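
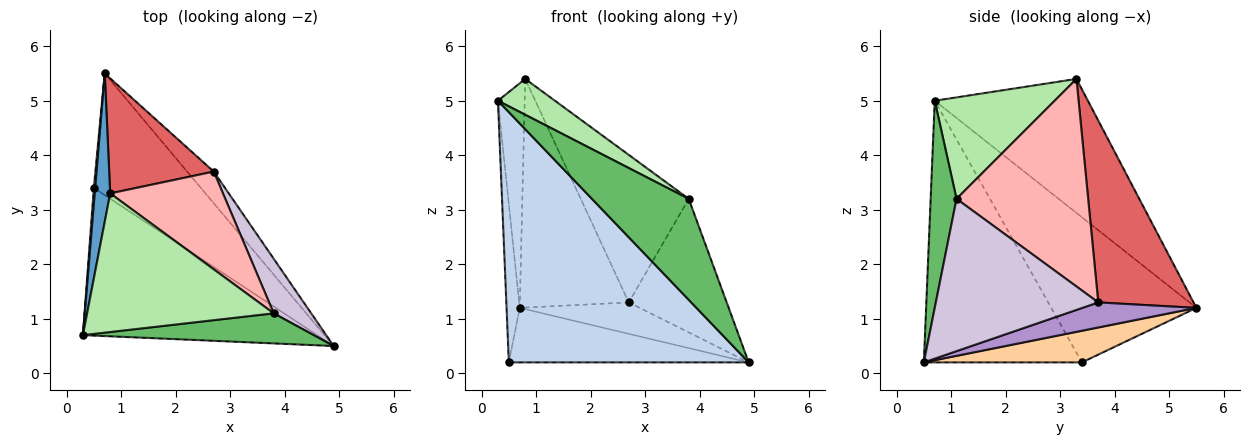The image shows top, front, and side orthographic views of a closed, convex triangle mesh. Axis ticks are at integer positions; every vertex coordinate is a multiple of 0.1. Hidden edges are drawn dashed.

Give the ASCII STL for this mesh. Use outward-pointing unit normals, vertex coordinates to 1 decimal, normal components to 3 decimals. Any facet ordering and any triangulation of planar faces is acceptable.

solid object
 facet normal -0.979 0.171 0.113
  outer loop
   vertex 0.8 3.3 5.4
   vertex 0.7 5.5 1.2
   vertex 0.3 0.7 5.0
  endloop
 endfacet
 facet normal -0.494 -0.749 -0.442
  outer loop
   vertex 0.5 3.4 0.2
   vertex 4.9 0.5 0.2
   vertex 0.3 0.7 5.0
  endloop
 endfacet
 facet normal -0.996 0.090 0.009
  outer loop
   vertex 0.5 3.4 0.2
   vertex 0.3 0.7 5.0
   vertex 0.7 5.5 1.2
  endloop
 endfacet
 facet normal 0.260 0.395 -0.881
  outer loop
   vertex 0.5 3.4 0.2
   vertex 0.7 5.5 1.2
   vertex 4.9 0.5 0.2
  endloop
 endfacet
 facet normal 0.248 -0.928 0.277
  outer loop
   vertex 3.8 1.1 3.2
   vertex 0.3 0.7 5.0
   vertex 4.9 0.5 0.2
  endloop
 endfacet
 facet normal 0.466 -0.221 0.857
  outer loop
   vertex 3.8 1.1 3.2
   vertex 0.8 3.3 5.4
   vertex 0.3 0.7 5.0
  endloop
 endfacet
 facet normal 0.616 0.704 0.354
  outer loop
   vertex 2.7 3.7 1.3
   vertex 0.7 5.5 1.2
   vertex 0.8 3.3 5.4
  endloop
 endfacet
 facet normal 0.713 0.585 0.387
  outer loop
   vertex 2.7 3.7 1.3
   vertex 0.8 3.3 5.4
   vertex 3.8 1.1 3.2
  endloop
 endfacet
 facet normal 0.556 0.585 -0.590
  outer loop
   vertex 2.7 3.7 1.3
   vertex 4.9 0.5 0.2
   vertex 0.7 5.5 1.2
  endloop
 endfacet
 facet normal 0.838 0.505 0.206
  outer loop
   vertex 2.7 3.7 1.3
   vertex 3.8 1.1 3.2
   vertex 4.9 0.5 0.2
  endloop
 endfacet
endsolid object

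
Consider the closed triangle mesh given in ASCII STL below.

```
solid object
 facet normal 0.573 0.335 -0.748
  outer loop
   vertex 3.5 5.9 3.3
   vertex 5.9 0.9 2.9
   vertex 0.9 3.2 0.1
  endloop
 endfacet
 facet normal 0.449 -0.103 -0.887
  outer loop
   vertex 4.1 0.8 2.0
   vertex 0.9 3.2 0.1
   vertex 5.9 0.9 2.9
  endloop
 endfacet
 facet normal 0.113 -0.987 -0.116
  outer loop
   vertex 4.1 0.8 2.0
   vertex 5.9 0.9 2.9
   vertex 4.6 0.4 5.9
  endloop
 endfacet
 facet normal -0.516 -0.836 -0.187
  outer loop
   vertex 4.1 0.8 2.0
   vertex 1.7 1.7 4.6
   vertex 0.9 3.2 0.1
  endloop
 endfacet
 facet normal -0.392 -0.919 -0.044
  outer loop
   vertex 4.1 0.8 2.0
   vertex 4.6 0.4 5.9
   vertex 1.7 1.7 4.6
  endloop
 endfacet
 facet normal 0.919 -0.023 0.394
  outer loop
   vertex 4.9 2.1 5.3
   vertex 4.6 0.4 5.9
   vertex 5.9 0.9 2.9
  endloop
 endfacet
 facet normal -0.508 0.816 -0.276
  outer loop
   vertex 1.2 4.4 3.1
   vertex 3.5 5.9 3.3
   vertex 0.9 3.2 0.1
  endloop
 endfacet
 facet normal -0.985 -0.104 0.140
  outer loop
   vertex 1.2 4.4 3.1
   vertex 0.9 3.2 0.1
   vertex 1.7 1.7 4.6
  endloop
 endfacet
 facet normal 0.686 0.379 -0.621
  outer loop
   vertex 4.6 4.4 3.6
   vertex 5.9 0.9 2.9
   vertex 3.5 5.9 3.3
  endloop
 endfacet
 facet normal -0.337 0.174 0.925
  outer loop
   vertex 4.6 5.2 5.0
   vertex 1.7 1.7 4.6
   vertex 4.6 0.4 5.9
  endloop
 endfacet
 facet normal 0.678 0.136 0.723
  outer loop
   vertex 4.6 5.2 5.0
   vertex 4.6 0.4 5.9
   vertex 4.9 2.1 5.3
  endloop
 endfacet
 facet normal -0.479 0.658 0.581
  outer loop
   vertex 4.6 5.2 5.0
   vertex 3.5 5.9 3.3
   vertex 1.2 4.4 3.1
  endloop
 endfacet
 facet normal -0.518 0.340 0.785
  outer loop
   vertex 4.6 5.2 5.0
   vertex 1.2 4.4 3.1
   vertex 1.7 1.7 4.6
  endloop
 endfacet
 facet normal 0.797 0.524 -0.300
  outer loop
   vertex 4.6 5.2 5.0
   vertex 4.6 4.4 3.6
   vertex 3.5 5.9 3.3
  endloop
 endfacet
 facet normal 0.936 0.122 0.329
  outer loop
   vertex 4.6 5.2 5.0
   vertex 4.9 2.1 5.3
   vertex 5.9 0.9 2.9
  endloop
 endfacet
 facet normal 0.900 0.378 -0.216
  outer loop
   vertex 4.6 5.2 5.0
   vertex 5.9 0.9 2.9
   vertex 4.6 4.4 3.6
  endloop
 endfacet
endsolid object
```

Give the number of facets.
16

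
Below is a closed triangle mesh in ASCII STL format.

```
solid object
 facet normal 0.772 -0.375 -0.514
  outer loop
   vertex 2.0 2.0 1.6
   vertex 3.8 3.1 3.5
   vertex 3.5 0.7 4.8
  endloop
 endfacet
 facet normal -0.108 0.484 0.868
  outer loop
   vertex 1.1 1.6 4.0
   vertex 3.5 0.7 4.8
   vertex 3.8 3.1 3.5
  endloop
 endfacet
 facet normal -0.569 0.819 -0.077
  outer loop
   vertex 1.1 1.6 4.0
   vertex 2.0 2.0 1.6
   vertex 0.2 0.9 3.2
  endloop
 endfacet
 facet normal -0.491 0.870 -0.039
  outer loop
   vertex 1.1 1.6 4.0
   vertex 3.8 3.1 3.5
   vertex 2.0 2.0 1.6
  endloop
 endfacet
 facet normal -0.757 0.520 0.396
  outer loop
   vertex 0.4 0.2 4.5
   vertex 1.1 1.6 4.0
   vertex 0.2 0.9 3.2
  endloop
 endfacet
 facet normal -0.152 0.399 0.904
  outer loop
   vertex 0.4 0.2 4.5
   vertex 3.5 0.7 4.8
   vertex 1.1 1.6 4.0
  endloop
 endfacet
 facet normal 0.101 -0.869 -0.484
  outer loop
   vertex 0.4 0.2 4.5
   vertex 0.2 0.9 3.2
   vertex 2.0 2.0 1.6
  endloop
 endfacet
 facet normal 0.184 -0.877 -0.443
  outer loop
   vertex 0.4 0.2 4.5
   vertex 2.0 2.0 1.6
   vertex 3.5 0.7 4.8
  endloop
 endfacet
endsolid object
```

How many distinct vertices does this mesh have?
6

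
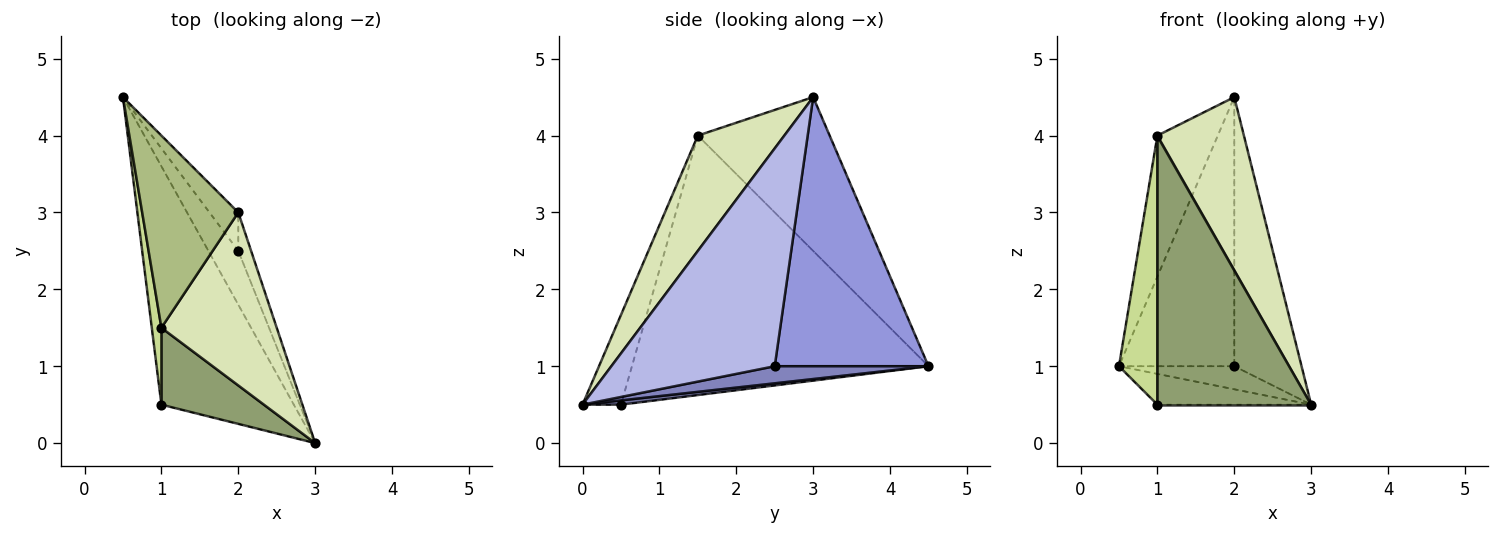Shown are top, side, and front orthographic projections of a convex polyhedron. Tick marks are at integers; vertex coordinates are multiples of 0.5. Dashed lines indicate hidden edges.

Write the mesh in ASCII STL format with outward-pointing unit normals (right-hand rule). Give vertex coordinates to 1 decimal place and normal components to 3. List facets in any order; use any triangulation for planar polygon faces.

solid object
 facet normal 0.032 0.128 -0.991
  outer loop
   vertex 1.0 0.5 0.5
   vertex 0.5 4.5 1.0
   vertex 3.0 0.0 0.5
  endloop
 endfacet
 facet normal 0.465 0.349 -0.814
  outer loop
   vertex 2.0 2.5 1.0
   vertex 3.0 0.0 0.5
   vertex 0.5 4.5 1.0
  endloop
 endfacet
 facet normal 0.797 0.598 -0.085
  outer loop
   vertex 2.0 2.5 1.0
   vertex 0.5 4.5 1.0
   vertex 2.0 3.0 4.5
  endloop
 endfacet
 facet normal 0.923 0.380 -0.054
  outer loop
   vertex 2.0 2.5 1.0
   vertex 2.0 3.0 4.5
   vertex 3.0 0.0 0.5
  endloop
 endfacet
 facet normal -0.234 -0.935 0.267
  outer loop
   vertex 1.0 1.5 4.0
   vertex 1.0 0.5 0.5
   vertex 3.0 0.0 0.5
  endloop
 endfacet
 facet normal -0.790 0.362 0.494
  outer loop
   vertex 1.0 1.5 4.0
   vertex 2.0 3.0 4.5
   vertex 0.5 4.5 1.0
  endloop
 endfacet
 facet normal -0.991 -0.128 0.037
  outer loop
   vertex 1.0 1.5 4.0
   vertex 0.5 4.5 1.0
   vertex 1.0 0.5 0.5
  endloop
 endfacet
 facet normal 0.577 -0.577 0.577
  outer loop
   vertex 1.0 1.5 4.0
   vertex 3.0 0.0 0.5
   vertex 2.0 3.0 4.5
  endloop
 endfacet
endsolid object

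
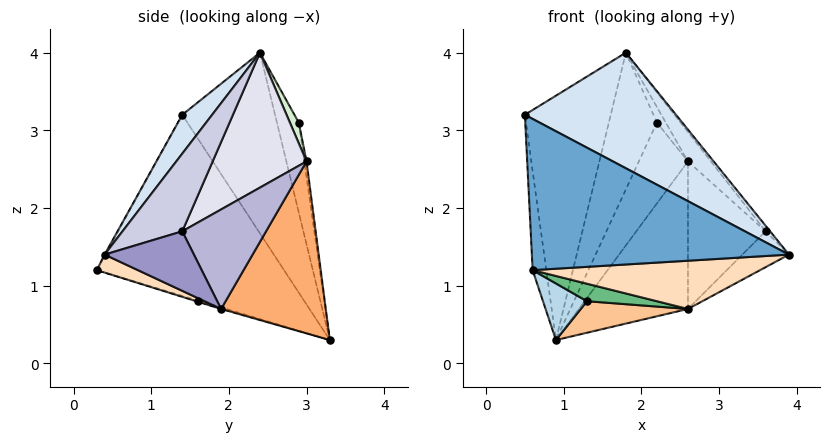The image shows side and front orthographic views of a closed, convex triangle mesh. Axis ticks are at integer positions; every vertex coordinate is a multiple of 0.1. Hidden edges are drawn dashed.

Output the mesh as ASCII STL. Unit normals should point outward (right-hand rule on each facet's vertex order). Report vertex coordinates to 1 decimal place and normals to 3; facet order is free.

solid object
 facet normal -0.003 -0.876 0.482
  outer loop
   vertex 0.6 0.3 1.2
   vertex 3.9 0.4 1.4
   vertex 0.5 1.4 3.2
  endloop
 endfacet
 facet normal -0.993 0.072 -0.090
  outer loop
   vertex 0.6 0.3 1.2
   vertex 0.5 1.4 3.2
   vertex 0.9 3.3 0.3
  endloop
 endfacet
 facet normal -0.017 -0.286 -0.958
  outer loop
   vertex 1.3 1.6 0.8
   vertex 0.6 0.3 1.2
   vertex 0.9 3.3 0.3
  endloop
 endfacet
 facet normal 0.143 -0.725 0.674
  outer loop
   vertex 1.8 2.4 4.0
   vertex 0.5 1.4 3.2
   vertex 3.9 0.4 1.4
  endloop
 endfacet
 facet normal -0.694 0.642 0.325
  outer loop
   vertex 1.8 2.4 4.0
   vertex 0.9 3.3 0.3
   vertex 0.5 1.4 3.2
  endloop
 endfacet
 facet normal 0.639 0.666 -0.385
  outer loop
   vertex 2.6 1.9 0.7
   vertex 0.9 3.3 0.3
   vertex 2.6 3.0 2.6
  endloop
 endfacet
 facet normal -0.008 -0.284 -0.959
  outer loop
   vertex 2.6 1.9 0.7
   vertex 1.3 1.6 0.8
   vertex 0.9 3.3 0.3
  endloop
 endfacet
 facet normal 0.067 -0.373 -0.925
  outer loop
   vertex 2.6 1.9 0.7
   vertex 3.9 0.4 1.4
   vertex 0.6 0.3 1.2
  endloop
 endfacet
 facet normal -0.006 -0.291 -0.957
  outer loop
   vertex 2.6 1.9 0.7
   vertex 0.6 0.3 1.2
   vertex 1.3 1.6 0.8
  endloop
 endfacet
 facet normal -0.045 0.986 0.162
  outer loop
   vertex 2.2 2.9 3.1
   vertex 2.6 3.0 2.6
   vertex 0.9 3.3 0.3
  endloop
 endfacet
 facet normal -0.394 0.867 0.307
  outer loop
   vertex 2.2 2.9 3.1
   vertex 0.9 3.3 0.3
   vertex 1.8 2.4 4.0
  endloop
 endfacet
 facet normal 0.577 0.577 0.577
  outer loop
   vertex 2.2 2.9 3.1
   vertex 1.8 2.4 4.0
   vertex 2.6 3.0 2.6
  endloop
 endfacet
 facet normal 0.742 0.387 -0.548
  outer loop
   vertex 3.6 1.4 1.7
   vertex 3.9 0.4 1.4
   vertex 2.6 1.9 0.7
  endloop
 endfacet
 facet normal 0.682 0.633 -0.366
  outer loop
   vertex 3.6 1.4 1.7
   vertex 2.6 1.9 0.7
   vertex 2.6 3.0 2.6
  endloop
 endfacet
 facet normal 0.799 0.060 0.599
  outer loop
   vertex 3.6 1.4 1.7
   vertex 1.8 2.4 4.0
   vertex 3.9 0.4 1.4
  endloop
 endfacet
 facet normal 0.812 0.199 0.549
  outer loop
   vertex 3.6 1.4 1.7
   vertex 2.6 3.0 2.6
   vertex 1.8 2.4 4.0
  endloop
 endfacet
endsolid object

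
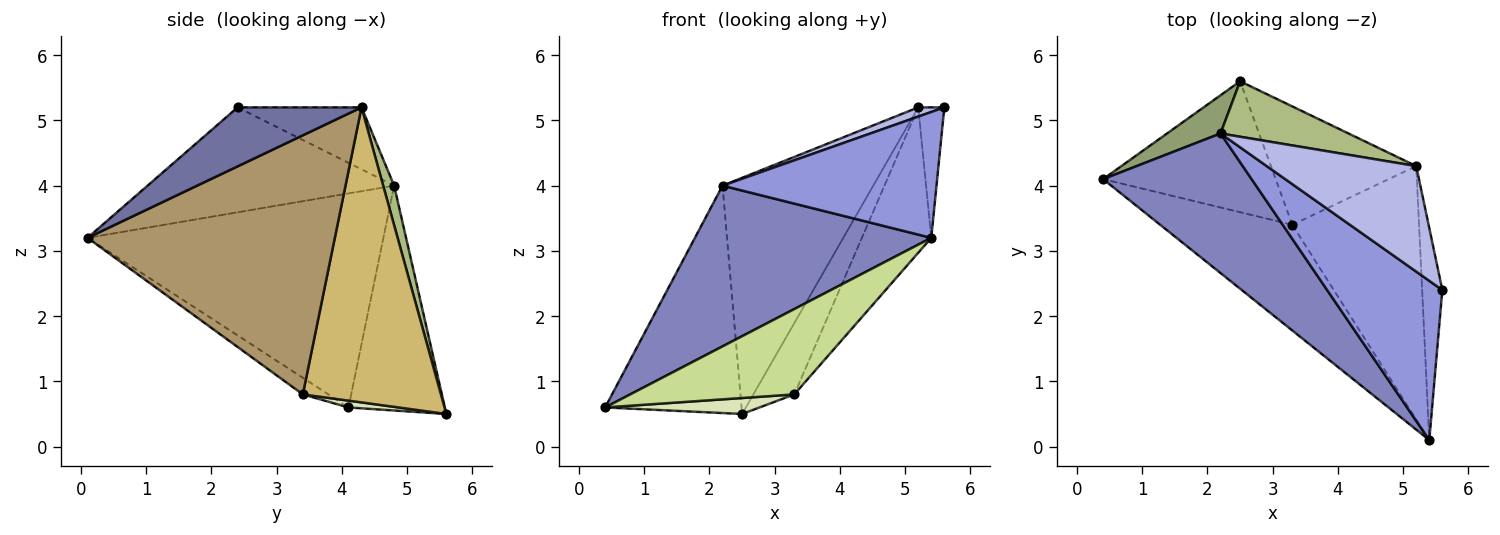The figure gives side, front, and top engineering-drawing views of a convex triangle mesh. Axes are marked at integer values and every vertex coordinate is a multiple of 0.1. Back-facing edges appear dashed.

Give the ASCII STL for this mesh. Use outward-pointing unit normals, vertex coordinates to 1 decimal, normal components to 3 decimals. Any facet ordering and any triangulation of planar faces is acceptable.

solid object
 facet normal 0.928 0.195 -0.317
  outer loop
   vertex 5.2 4.3 5.2
   vertex 5.6 2.4 5.2
   vertex 5.4 0.1 3.2
  endloop
 endfacet
 facet normal -0.687 -0.549 0.477
  outer loop
   vertex 2.2 4.8 4.0
   vertex 0.4 4.1 0.6
   vertex 5.4 0.1 3.2
  endloop
 endfacet
 facet normal -0.581 -0.505 0.638
  outer loop
   vertex 2.2 4.8 4.0
   vertex 5.4 0.1 3.2
   vertex 5.6 2.4 5.2
  endloop
 endfacet
 facet normal -0.382 -0.080 0.921
  outer loop
   vertex 2.2 4.8 4.0
   vertex 5.6 2.4 5.2
   vertex 5.2 4.3 5.2
  endloop
 endfacet
 facet normal -0.572 0.809 0.136
  outer loop
   vertex 2.2 4.8 4.0
   vertex 2.5 5.6 0.5
   vertex 0.4 4.1 0.6
  endloop
 endfacet
 facet normal 0.071 0.971 0.228
  outer loop
   vertex 2.2 4.8 4.0
   vertex 5.2 4.3 5.2
   vertex 2.5 5.6 0.5
  endloop
 endfacet
 facet normal -0.098 -0.625 -0.774
  outer loop
   vertex 3.3 3.4 0.8
   vertex 5.4 0.1 3.2
   vertex 0.4 4.1 0.6
  endloop
 endfacet
 facet normal 0.039 -0.121 -0.992
  outer loop
   vertex 3.3 3.4 0.8
   vertex 0.4 4.1 0.6
   vertex 2.5 5.6 0.5
  endloop
 endfacet
 facet normal 0.871 0.244 -0.426
  outer loop
   vertex 3.3 3.4 0.8
   vertex 5.2 4.3 5.2
   vertex 5.4 0.1 3.2
  endloop
 endfacet
 facet normal 0.867 0.257 -0.427
  outer loop
   vertex 3.3 3.4 0.8
   vertex 2.5 5.6 0.5
   vertex 5.2 4.3 5.2
  endloop
 endfacet
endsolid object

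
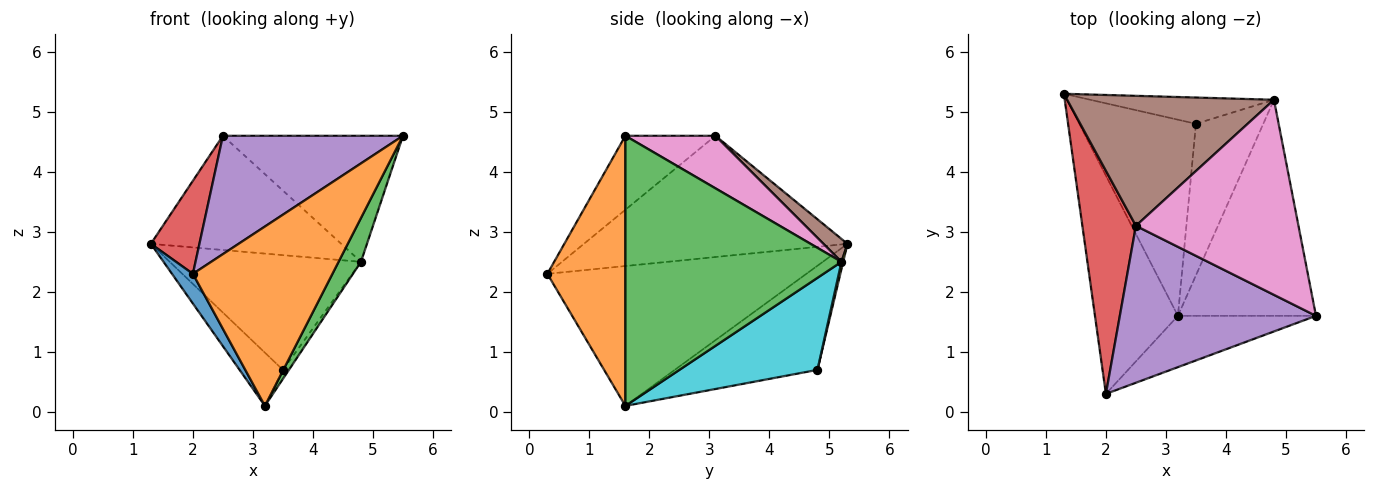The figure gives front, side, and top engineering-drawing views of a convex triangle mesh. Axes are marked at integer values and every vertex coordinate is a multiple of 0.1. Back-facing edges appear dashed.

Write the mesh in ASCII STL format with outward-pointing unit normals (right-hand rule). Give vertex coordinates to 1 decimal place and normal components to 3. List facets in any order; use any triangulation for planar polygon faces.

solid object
 facet normal -0.858 -0.069 -0.509
  outer loop
   vertex 3.2 1.6 0.1
   vertex 2.0 0.3 2.3
   vertex 1.3 5.3 2.8
  endloop
 endfacet
 facet normal 0.474 -0.847 -0.242
  outer loop
   vertex 3.2 1.6 0.1
   vertex 5.5 1.6 4.6
   vertex 2.0 0.3 2.3
  endloop
 endfacet
 facet normal 0.887 -0.092 -0.453
  outer loop
   vertex 4.8 5.2 2.5
   vertex 5.5 1.6 4.6
   vertex 3.2 1.6 0.1
  endloop
 endfacet
 facet normal -0.902 -0.166 0.398
  outer loop
   vertex 2.5 3.1 4.6
   vertex 1.3 5.3 2.8
   vertex 2.0 0.3 2.3
  endloop
 endfacet
 facet normal -0.288 -0.577 0.765
  outer loop
   vertex 2.5 3.1 4.6
   vertex 2.0 0.3 2.3
   vertex 5.5 1.6 4.6
  endloop
 endfacet
 facet normal 0.083 0.658 0.749
  outer loop
   vertex 2.5 3.1 4.6
   vertex 4.8 5.2 2.5
   vertex 1.3 5.3 2.8
  endloop
 endfacet
 facet normal 0.262 0.524 0.811
  outer loop
   vertex 2.5 3.1 4.6
   vertex 5.5 1.6 4.6
   vertex 4.8 5.2 2.5
  endloop
 endfacet
 facet normal -0.653 0.198 -0.731
  outer loop
   vertex 3.5 4.8 0.7
   vertex 3.2 1.6 0.1
   vertex 1.3 5.3 2.8
  endloop
 endfacet
 facet normal 0.009 0.975 -0.223
  outer loop
   vertex 3.5 4.8 0.7
   vertex 1.3 5.3 2.8
   vertex 4.8 5.2 2.5
  endloop
 endfacet
 facet normal 0.806 0.035 -0.590
  outer loop
   vertex 3.5 4.8 0.7
   vertex 4.8 5.2 2.5
   vertex 3.2 1.6 0.1
  endloop
 endfacet
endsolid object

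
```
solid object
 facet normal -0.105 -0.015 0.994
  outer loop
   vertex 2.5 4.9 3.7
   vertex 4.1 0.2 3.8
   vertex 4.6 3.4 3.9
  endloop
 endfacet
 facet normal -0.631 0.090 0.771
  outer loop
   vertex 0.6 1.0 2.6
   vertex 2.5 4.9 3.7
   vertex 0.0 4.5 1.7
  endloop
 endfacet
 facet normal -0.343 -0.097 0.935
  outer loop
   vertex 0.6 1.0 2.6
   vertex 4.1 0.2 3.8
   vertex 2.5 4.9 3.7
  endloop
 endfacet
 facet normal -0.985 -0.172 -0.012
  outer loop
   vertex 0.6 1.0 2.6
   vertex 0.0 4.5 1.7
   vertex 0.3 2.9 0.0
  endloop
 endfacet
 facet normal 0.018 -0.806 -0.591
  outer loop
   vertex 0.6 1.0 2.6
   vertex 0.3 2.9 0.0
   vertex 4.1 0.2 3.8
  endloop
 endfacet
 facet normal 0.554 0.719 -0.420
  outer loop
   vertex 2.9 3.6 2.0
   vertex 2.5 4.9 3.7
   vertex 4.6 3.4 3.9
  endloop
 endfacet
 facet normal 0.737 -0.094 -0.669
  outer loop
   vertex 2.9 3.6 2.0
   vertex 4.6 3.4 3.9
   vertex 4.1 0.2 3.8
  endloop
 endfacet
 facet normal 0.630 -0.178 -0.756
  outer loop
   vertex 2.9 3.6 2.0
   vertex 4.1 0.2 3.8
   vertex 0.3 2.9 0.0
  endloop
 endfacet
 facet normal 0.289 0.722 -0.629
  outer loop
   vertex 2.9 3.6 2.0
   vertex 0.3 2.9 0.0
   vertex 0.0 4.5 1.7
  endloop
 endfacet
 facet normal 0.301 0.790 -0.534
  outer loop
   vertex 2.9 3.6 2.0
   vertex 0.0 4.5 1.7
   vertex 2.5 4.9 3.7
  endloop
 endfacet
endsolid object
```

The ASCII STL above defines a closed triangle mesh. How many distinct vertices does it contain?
7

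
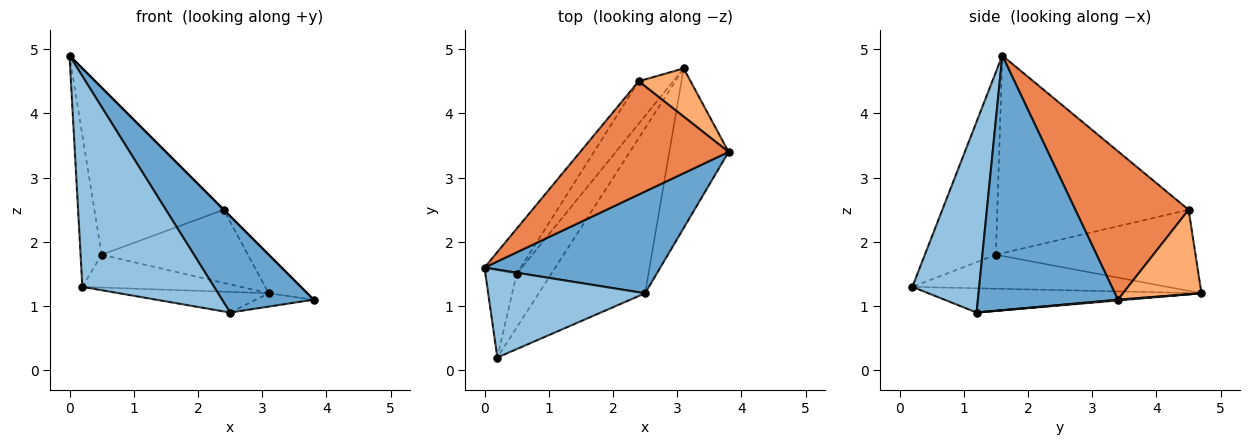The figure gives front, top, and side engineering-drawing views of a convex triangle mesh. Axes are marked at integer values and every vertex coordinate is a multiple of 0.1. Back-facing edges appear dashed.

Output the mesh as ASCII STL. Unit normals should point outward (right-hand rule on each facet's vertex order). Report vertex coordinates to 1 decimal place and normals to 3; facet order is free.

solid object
 facet normal 0.725 -0.474 0.500
  outer loop
   vertex 2.5 1.2 0.9
   vertex 3.8 3.4 1.1
   vertex 0.0 1.6 4.9
  endloop
 endfacet
 facet normal 0.424 -0.836 0.349
  outer loop
   vertex 2.5 1.2 0.9
   vertex 0.0 1.6 4.9
   vertex 0.2 0.2 1.3
  endloop
 endfacet
 facet normal 0.012 0.083 -0.996
  outer loop
   vertex 2.5 1.2 0.9
   vertex 3.1 4.7 1.2
   vertex 3.8 3.4 1.1
  endloop
 endfacet
 facet normal -0.221 0.121 -0.968
  outer loop
   vertex 2.5 1.2 0.9
   vertex 0.2 0.2 1.3
   vertex 3.1 4.7 1.2
  endloop
 endfacet
 facet normal 0.707 0.000 0.707
  outer loop
   vertex 2.4 4.5 2.5
   vertex 0.0 1.6 4.9
   vertex 3.8 3.4 1.1
  endloop
 endfacet
 facet normal 0.786 0.386 0.483
  outer loop
   vertex 2.4 4.5 2.5
   vertex 3.8 3.4 1.1
   vertex 3.1 4.7 1.2
  endloop
 endfacet
 facet normal -0.643 0.400 -0.654
  outer loop
   vertex 0.5 1.5 1.8
   vertex 3.1 4.7 1.2
   vertex 0.2 0.2 1.3
  endloop
 endfacet
 facet normal -0.763 0.559 -0.325
  outer loop
   vertex 0.5 1.5 1.8
   vertex 2.4 4.5 2.5
   vertex 3.1 4.7 1.2
  endloop
 endfacet
 facet normal -0.946 0.281 -0.162
  outer loop
   vertex 0.5 1.5 1.8
   vertex 0.2 0.2 1.3
   vertex 0.0 1.6 4.9
  endloop
 endfacet
 facet normal -0.819 0.554 -0.150
  outer loop
   vertex 0.5 1.5 1.8
   vertex 0.0 1.6 4.9
   vertex 2.4 4.5 2.5
  endloop
 endfacet
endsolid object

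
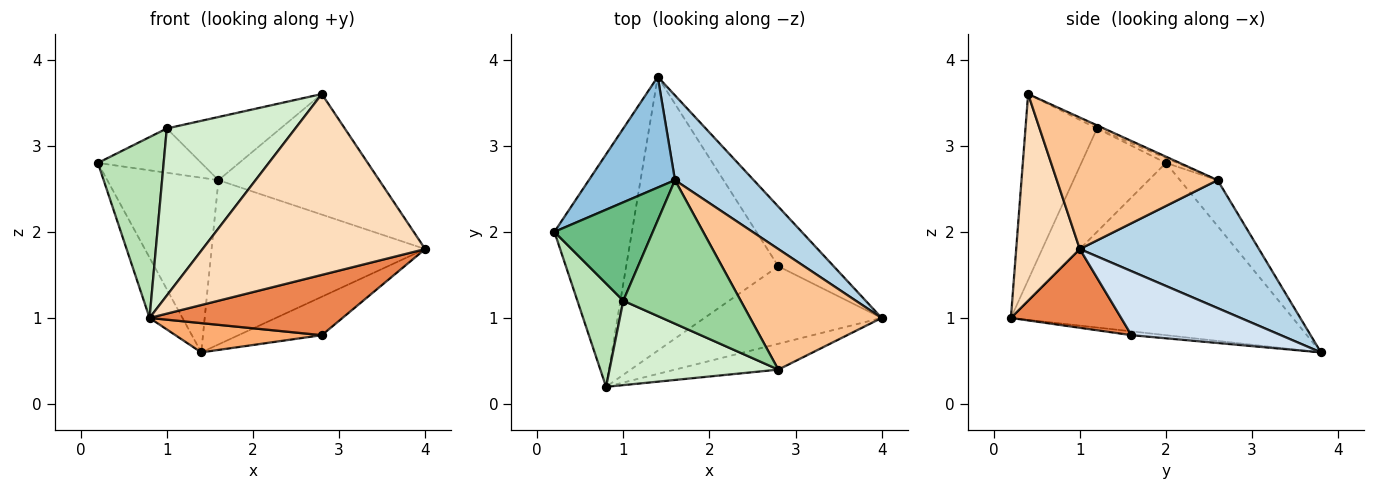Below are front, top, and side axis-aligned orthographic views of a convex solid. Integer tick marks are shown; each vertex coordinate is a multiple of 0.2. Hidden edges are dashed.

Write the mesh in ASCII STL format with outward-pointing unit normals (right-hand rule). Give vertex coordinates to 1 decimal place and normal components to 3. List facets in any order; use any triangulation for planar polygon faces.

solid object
 facet normal -0.907 0.106 -0.408
  outer loop
   vertex 0.8 0.2 1.0
   vertex 0.2 2.0 2.8
   vertex 1.4 3.8 0.6
  endloop
 endfacet
 facet normal -0.275 0.812 0.515
  outer loop
   vertex 1.6 2.6 2.6
   vertex 1.4 3.8 0.6
   vertex 0.2 2.0 2.8
  endloop
 endfacet
 facet normal 0.598 0.713 0.368
  outer loop
   vertex 1.6 2.6 2.6
   vertex 4.0 1.0 1.8
   vertex 1.4 3.8 0.6
  endloop
 endfacet
 facet normal 0.697 0.389 -0.603
  outer loop
   vertex 2.8 1.6 0.8
   vertex 1.4 3.8 0.6
   vertex 4.0 1.0 1.8
  endloop
 endfacet
 facet normal 0.331 -0.579 -0.745
  outer loop
   vertex 2.8 1.6 0.8
   vertex 4.0 1.0 1.8
   vertex 0.8 0.2 1.0
  endloop
 endfacet
 facet normal -0.025 -0.106 -0.994
  outer loop
   vertex 2.8 1.6 0.8
   vertex 0.8 0.2 1.0
   vertex 1.4 3.8 0.6
  endloop
 endfacet
 facet normal 0.577 0.577 0.577
  outer loop
   vertex 2.8 0.4 3.6
   vertex 4.0 1.0 1.8
   vertex 1.6 2.6 2.6
  endloop
 endfacet
 facet normal 0.272 -0.953 -0.136
  outer loop
   vertex 2.8 0.4 3.6
   vertex 0.8 0.2 1.0
   vertex 4.0 1.0 1.8
  endloop
 endfacet
 facet normal -0.046 0.410 0.911
  outer loop
   vertex 1.0 1.2 3.2
   vertex 1.6 2.6 2.6
   vertex 0.2 2.0 2.8
  endloop
 endfacet
 facet normal -0.024 0.403 0.915
  outer loop
   vertex 1.0 1.2 3.2
   vertex 2.8 0.4 3.6
   vertex 1.6 2.6 2.6
  endloop
 endfacet
 facet normal -0.745 -0.579 0.331
  outer loop
   vertex 1.0 1.2 3.2
   vertex 0.2 2.0 2.8
   vertex 0.8 0.2 1.0
  endloop
 endfacet
 facet normal -0.445 -0.799 0.404
  outer loop
   vertex 1.0 1.2 3.2
   vertex 0.8 0.2 1.0
   vertex 2.8 0.4 3.6
  endloop
 endfacet
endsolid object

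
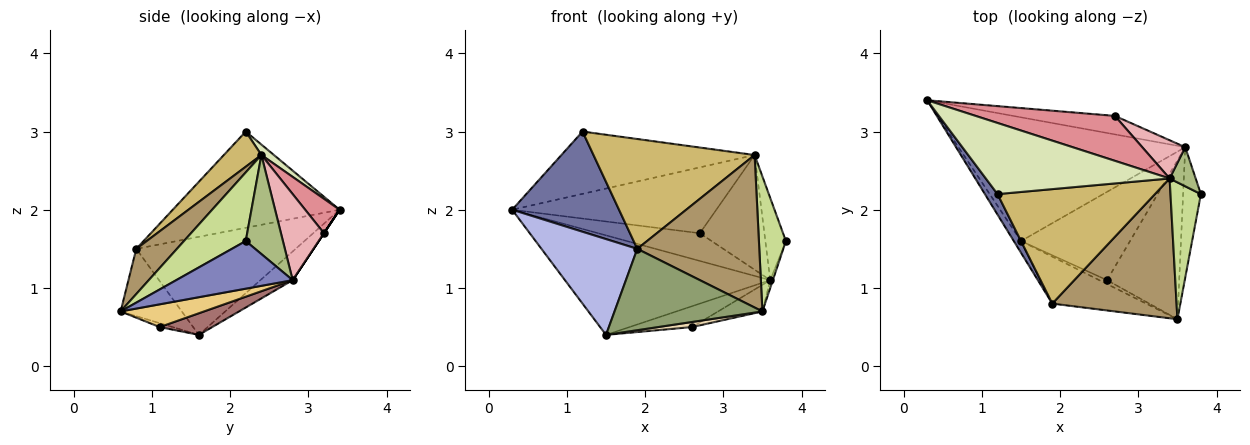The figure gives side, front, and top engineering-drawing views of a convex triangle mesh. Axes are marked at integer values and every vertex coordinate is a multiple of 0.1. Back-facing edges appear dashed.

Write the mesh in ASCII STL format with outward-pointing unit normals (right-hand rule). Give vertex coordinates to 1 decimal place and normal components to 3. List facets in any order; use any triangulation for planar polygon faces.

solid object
 facet normal -0.837 -0.536 0.110
  outer loop
   vertex 1.9 0.8 1.5
   vertex 1.2 2.2 3.0
   vertex 0.3 3.4 2.0
  endloop
 endfacet
 facet normal 0.937 0.021 -0.350
  outer loop
   vertex 3.6 2.8 1.1
   vertex 3.8 2.2 1.6
   vertex 3.5 0.6 0.7
  endloop
 endfacet
 facet normal -0.098 0.624 -0.775
  outer loop
   vertex 1.5 1.6 0.4
   vertex 0.3 3.4 2.0
   vertex 3.6 2.8 1.1
  endloop
 endfacet
 facet normal -0.855 -0.514 -0.063
  outer loop
   vertex 1.5 1.6 0.4
   vertex 1.9 0.8 1.5
   vertex 0.3 3.4 2.0
  endloop
 endfacet
 facet normal -0.337 -0.815 -0.470
  outer loop
   vertex 1.5 1.6 0.4
   vertex 3.5 0.6 0.7
   vertex 1.9 0.8 1.5
  endloop
 endfacet
 facet normal 0.853 0.471 0.224
  outer loop
   vertex 3.4 2.4 2.7
   vertex 3.8 2.2 1.6
   vertex 3.6 2.8 1.1
  endloop
 endfacet
 facet normal 0.849 -0.371 0.376
  outer loop
   vertex 3.4 2.4 2.7
   vertex 3.5 0.6 0.7
   vertex 3.8 2.2 1.6
  endloop
 endfacet
 facet normal 0.043 0.658 0.752
  outer loop
   vertex 3.4 2.4 2.7
   vertex 0.3 3.4 2.0
   vertex 1.2 2.2 3.0
  endloop
 endfacet
 facet normal 0.239 -0.716 0.656
  outer loop
   vertex 3.4 2.4 2.7
   vertex 1.9 0.8 1.5
   vertex 3.5 0.6 0.7
  endloop
 endfacet
 facet normal 0.159 -0.684 0.712
  outer loop
   vertex 3.4 2.4 2.7
   vertex 1.2 2.2 3.0
   vertex 1.9 0.8 1.5
  endloop
 endfacet
 facet normal 0.297 0.158 -0.942
  outer loop
   vertex 2.6 1.1 0.5
   vertex 3.6 2.8 1.1
   vertex 3.5 0.6 0.7
  endloop
 endfacet
 facet normal -0.292 -0.758 -0.583
  outer loop
   vertex 2.6 1.1 0.5
   vertex 3.5 0.6 0.7
   vertex 1.5 1.6 0.4
  endloop
 endfacet
 facet normal 0.190 0.226 -0.956
  outer loop
   vertex 2.6 1.1 0.5
   vertex 1.5 1.6 0.4
   vertex 3.6 2.8 1.1
  endloop
 endfacet
 facet normal 0.000 0.832 -0.555
  outer loop
   vertex 2.7 3.2 1.7
   vertex 3.6 2.8 1.1
   vertex 0.3 3.4 2.0
  endloop
 endfacet
 facet normal 0.138 0.818 0.558
  outer loop
   vertex 2.7 3.2 1.7
   vertex 0.3 3.4 2.0
   vertex 3.4 2.4 2.7
  endloop
 endfacet
 facet normal 0.535 0.802 0.267
  outer loop
   vertex 2.7 3.2 1.7
   vertex 3.4 2.4 2.7
   vertex 3.6 2.8 1.1
  endloop
 endfacet
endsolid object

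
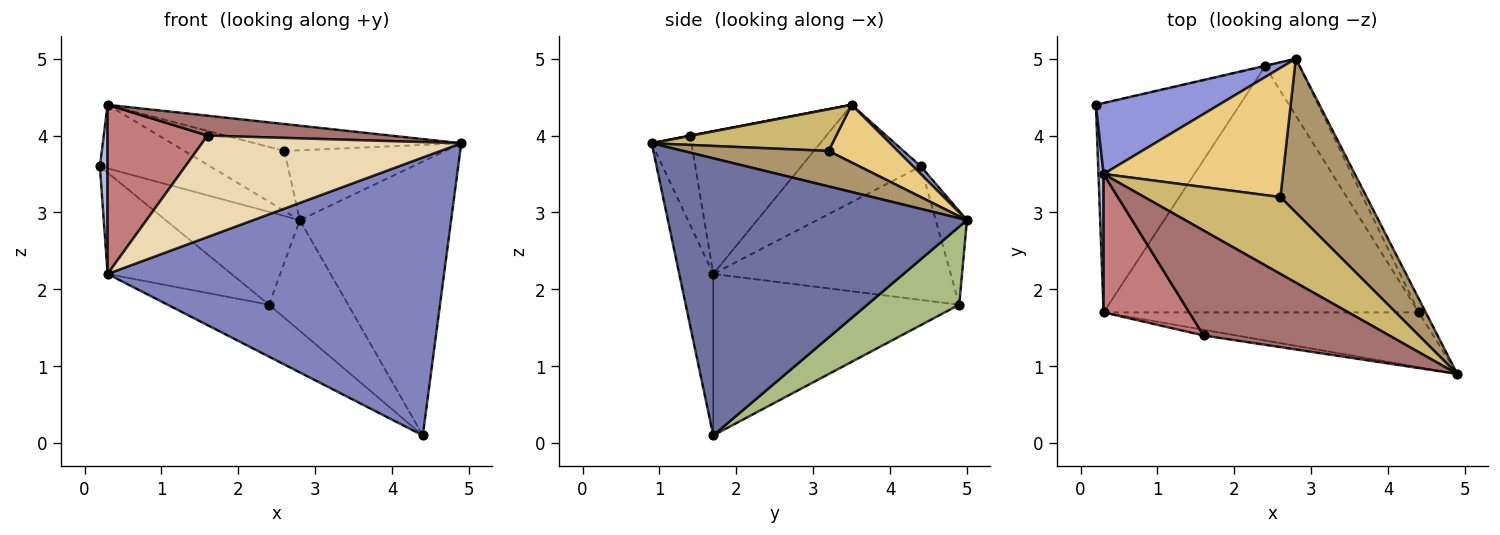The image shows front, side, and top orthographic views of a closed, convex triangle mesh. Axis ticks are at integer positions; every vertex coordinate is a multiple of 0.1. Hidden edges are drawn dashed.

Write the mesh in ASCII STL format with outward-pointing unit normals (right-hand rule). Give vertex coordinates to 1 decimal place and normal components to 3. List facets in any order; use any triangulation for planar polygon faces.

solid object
 facet normal 0.892 0.451 -0.022
  outer loop
   vertex 4.4 1.7 0.1
   vertex 2.8 5.0 2.9
   vertex 4.9 0.9 3.9
  endloop
 endfacet
 facet normal -0.099 -0.976 -0.193
  outer loop
   vertex 0.3 1.7 2.2
   vertex 4.4 1.7 0.1
   vertex 4.9 0.9 3.9
  endloop
 endfacet
 facet normal 0.047 0.667 0.744
  outer loop
   vertex 0.3 3.5 4.4
   vertex 2.8 5.0 2.9
   vertex 0.2 4.4 3.6
  endloop
 endfacet
 facet normal -0.997 -0.064 0.052
  outer loop
   vertex 0.3 3.5 4.4
   vertex 0.2 4.4 3.6
   vertex 0.3 1.7 2.2
  endloop
 endfacet
 facet normal -0.226 0.974 -0.006
  outer loop
   vertex 2.4 4.9 1.8
   vertex 0.2 4.4 3.6
   vertex 2.8 5.0 2.9
  endloop
 endfacet
 facet normal 0.719 0.618 -0.318
  outer loop
   vertex 2.4 4.9 1.8
   vertex 2.8 5.0 2.9
   vertex 4.4 1.7 0.1
  endloop
 endfacet
 facet normal -0.641 0.334 -0.691
  outer loop
   vertex 2.4 4.9 1.8
   vertex 0.3 1.7 2.2
   vertex 0.2 4.4 3.6
  endloop
 endfacet
 facet normal -0.448 0.185 -0.875
  outer loop
   vertex 2.4 4.9 1.8
   vertex 4.4 1.7 0.1
   vertex 0.3 1.7 2.2
  endloop
 endfacet
 facet normal 0.350 0.387 0.853
  outer loop
   vertex 2.6 3.2 3.8
   vertex 4.9 0.9 3.9
   vertex 2.8 5.0 2.9
  endloop
 endfacet
 facet normal 0.278 0.317 0.907
  outer loop
   vertex 2.6 3.2 3.8
   vertex 0.3 3.5 4.4
   vertex 4.9 0.9 3.9
  endloop
 endfacet
 facet normal 0.280 0.404 0.871
  outer loop
   vertex 2.6 3.2 3.8
   vertex 2.8 5.0 2.9
   vertex 0.3 3.5 4.4
  endloop
 endfacet
 facet normal -0.151 -0.987 -0.055
  outer loop
   vertex 1.6 1.4 4.0
   vertex 0.3 1.7 2.2
   vertex 4.9 0.9 3.9
  endloop
 endfacet
 facet normal 0.002 -0.186 0.983
  outer loop
   vertex 1.6 1.4 4.0
   vertex 4.9 0.9 3.9
   vertex 0.3 3.5 4.4
  endloop
 endfacet
 facet normal -0.726 -0.532 0.436
  outer loop
   vertex 1.6 1.4 4.0
   vertex 0.3 3.5 4.4
   vertex 0.3 1.7 2.2
  endloop
 endfacet
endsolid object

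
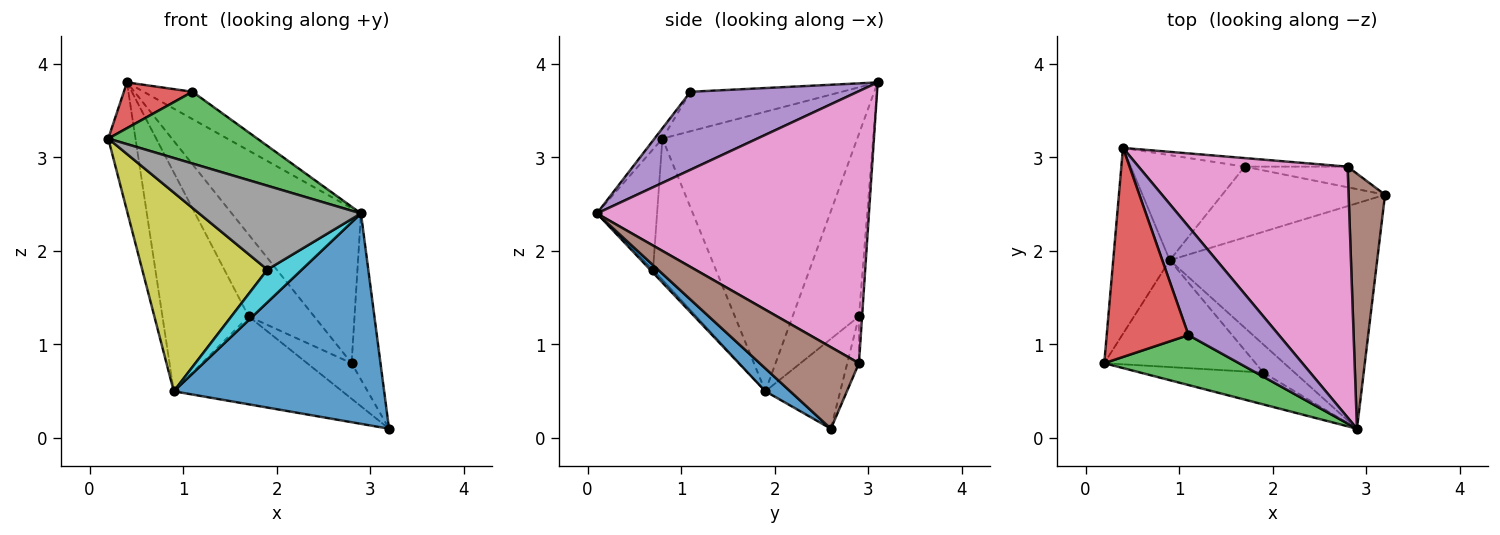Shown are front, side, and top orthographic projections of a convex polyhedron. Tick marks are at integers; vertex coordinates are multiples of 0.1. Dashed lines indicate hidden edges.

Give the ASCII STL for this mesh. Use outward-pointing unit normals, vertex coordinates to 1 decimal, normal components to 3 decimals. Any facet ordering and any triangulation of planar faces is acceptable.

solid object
 facet normal 0.080 -0.680 -0.729
  outer loop
   vertex 0.9 1.9 0.5
   vertex 3.2 2.6 0.1
   vertex 2.9 0.1 2.4
  endloop
 endfacet
 facet normal -0.971 0.136 -0.196
  outer loop
   vertex 0.9 1.9 0.5
   vertex 0.2 0.8 3.2
   vertex 0.4 3.1 3.8
  endloop
 endfacet
 facet normal -0.044 -0.820 0.571
  outer loop
   vertex 1.1 1.1 3.7
   vertex 0.2 0.8 3.2
   vertex 2.9 0.1 2.4
  endloop
 endfacet
 facet normal -0.426 -0.193 0.884
  outer loop
   vertex 1.1 1.1 3.7
   vertex 0.4 3.1 3.8
   vertex 0.2 0.8 3.2
  endloop
 endfacet
 facet normal 0.641 0.187 0.744
  outer loop
   vertex 1.1 1.1 3.7
   vertex 2.9 0.1 2.4
   vertex 0.4 3.1 3.8
  endloop
 endfacet
 facet normal 0.882 0.257 0.394
  outer loop
   vertex 2.8 2.9 0.8
   vertex 2.9 0.1 2.4
   vertex 3.2 2.6 0.1
  endloop
 endfacet
 facet normal 0.742 0.352 0.570
  outer loop
   vertex 2.8 2.9 0.8
   vertex 0.4 3.1 3.8
   vertex 2.9 0.1 2.4
  endloop
 endfacet
 facet normal -0.328 -0.883 -0.336
  outer loop
   vertex 1.9 0.7 1.8
   vertex 2.9 0.1 2.4
   vertex 0.2 0.8 3.2
  endloop
 endfacet
 facet normal -0.404 -0.806 -0.433
  outer loop
   vertex 1.9 0.7 1.8
   vertex 0.2 0.8 3.2
   vertex 0.9 1.9 0.5
  endloop
 endfacet
 facet normal -0.065 -0.758 -0.649
  outer loop
   vertex 1.9 0.7 1.8
   vertex 0.9 1.9 0.5
   vertex 2.9 0.1 2.4
  endloop
 endfacet
 facet normal -0.570 0.741 -0.356
  outer loop
   vertex 1.7 2.9 1.3
   vertex 0.9 1.9 0.5
   vertex 0.4 3.1 3.8
  endloop
 endfacet
 facet normal -0.047 0.993 -0.104
  outer loop
   vertex 1.7 2.9 1.3
   vertex 0.4 3.1 3.8
   vertex 2.8 2.9 0.8
  endloop
 endfacet
 facet normal -0.327 0.736 -0.593
  outer loop
   vertex 1.7 2.9 1.3
   vertex 3.2 2.6 0.1
   vertex 0.9 1.9 0.5
  endloop
 endfacet
 facet normal -0.222 0.844 -0.489
  outer loop
   vertex 1.7 2.9 1.3
   vertex 2.8 2.9 0.8
   vertex 3.2 2.6 0.1
  endloop
 endfacet
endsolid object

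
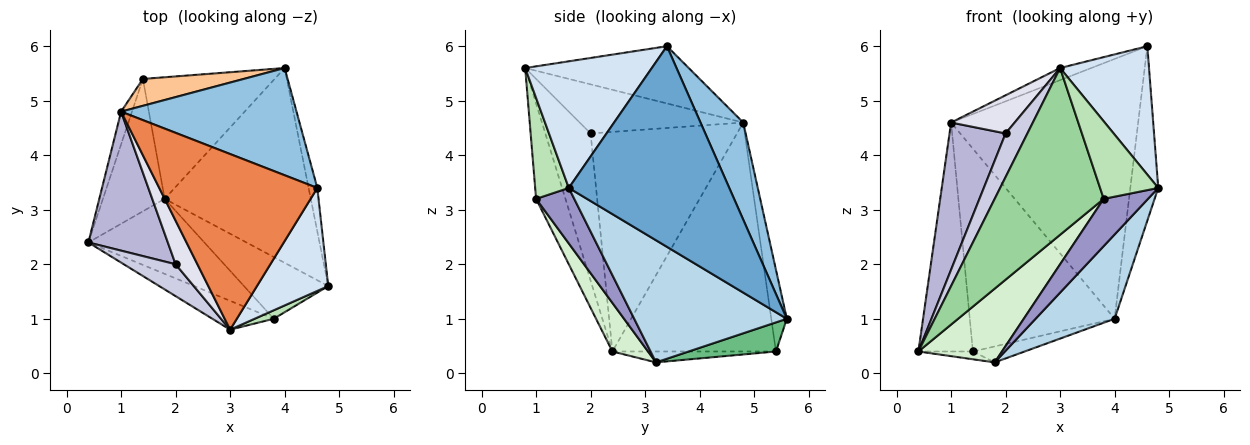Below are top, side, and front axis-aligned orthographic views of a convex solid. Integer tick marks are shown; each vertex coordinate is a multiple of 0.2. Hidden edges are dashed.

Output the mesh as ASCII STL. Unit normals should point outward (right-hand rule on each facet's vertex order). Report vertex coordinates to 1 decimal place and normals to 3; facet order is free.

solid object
 facet normal 0.984 0.171 -0.043
  outer loop
   vertex 4.6 3.4 6.0
   vertex 4.8 1.6 3.4
   vertex 4.0 5.6 1.0
  endloop
 endfacet
 facet normal 0.207 0.904 0.373
  outer loop
   vertex 1.0 4.8 4.6
   vertex 4.6 3.4 6.0
   vertex 4.0 5.6 1.0
  endloop
 endfacet
 facet normal 0.609 -0.315 -0.728
  outer loop
   vertex 1.8 3.2 0.2
   vertex 4.0 5.6 1.0
   vertex 4.8 1.6 3.4
  endloop
 endfacet
 facet normal 0.743 -0.522 0.418
  outer loop
   vertex 3.0 0.8 5.6
   vertex 4.8 1.6 3.4
   vertex 4.6 3.4 6.0
  endloop
 endfacet
 facet normal -0.340 0.065 0.938
  outer loop
   vertex 3.0 0.8 5.6
   vertex 4.6 3.4 6.0
   vertex 1.0 4.8 4.6
  endloop
 endfacet
 facet normal -0.948 0.316 -0.045
  outer loop
   vertex 1.4 5.4 0.4
   vertex 0.4 2.4 0.4
   vertex 1.0 4.8 4.6
  endloop
 endfacet
 facet normal -0.106 0.986 0.131
  outer loop
   vertex 1.4 5.4 0.4
   vertex 1.0 4.8 4.6
   vertex 4.0 5.6 1.0
  endloop
 endfacet
 facet normal -0.173 0.058 -0.983
  outer loop
   vertex 1.4 5.4 0.4
   vertex 1.8 3.2 0.2
   vertex 0.4 2.4 0.4
  endloop
 endfacet
 facet normal 0.214 0.127 -0.969
  outer loop
   vertex 1.4 5.4 0.4
   vertex 4.0 5.6 1.0
   vertex 1.8 3.2 0.2
  endloop
 endfacet
 facet normal -0.256 -0.952 -0.165
  outer loop
   vertex 3.8 1.0 3.2
   vertex 3.0 0.8 5.6
   vertex 0.4 2.4 0.4
  endloop
 endfacet
 facet normal 0.498 -0.862 0.094
  outer loop
   vertex 3.8 1.0 3.2
   vertex 4.8 1.6 3.4
   vertex 3.0 0.8 5.6
  endloop
 endfacet
 facet normal 0.286 -0.672 -0.683
  outer loop
   vertex 3.8 1.0 3.2
   vertex 0.4 2.4 0.4
   vertex 1.8 3.2 0.2
  endloop
 endfacet
 facet normal 0.464 -0.538 -0.704
  outer loop
   vertex 3.8 1.0 3.2
   vertex 1.8 3.2 0.2
   vertex 4.8 1.6 3.4
  endloop
 endfacet
 facet normal -0.885 -0.339 0.320
  outer loop
   vertex 2.0 2.0 4.4
   vertex 1.0 4.8 4.6
   vertex 0.4 2.4 0.4
  endloop
 endfacet
 facet normal -0.859 -0.414 0.302
  outer loop
   vertex 2.0 2.0 4.4
   vertex 0.4 2.4 0.4
   vertex 3.0 0.8 5.6
  endloop
 endfacet
 facet normal -0.861 -0.335 0.383
  outer loop
   vertex 2.0 2.0 4.4
   vertex 3.0 0.8 5.6
   vertex 1.0 4.8 4.6
  endloop
 endfacet
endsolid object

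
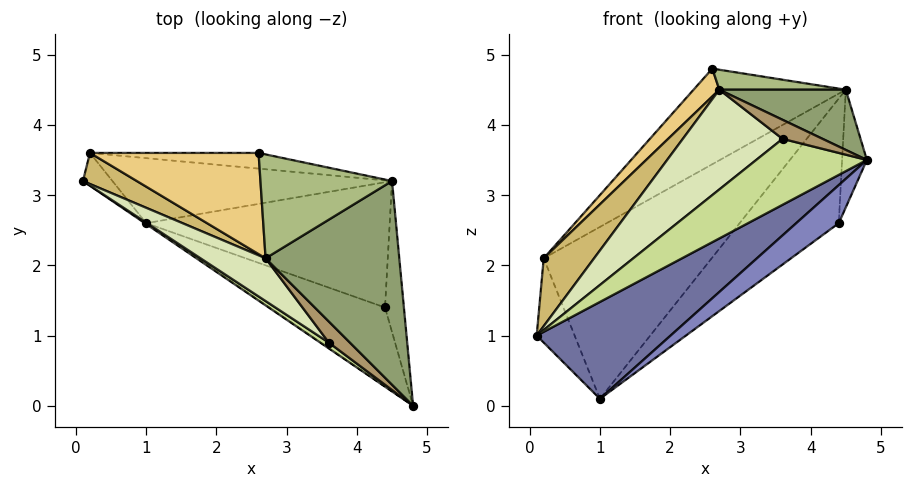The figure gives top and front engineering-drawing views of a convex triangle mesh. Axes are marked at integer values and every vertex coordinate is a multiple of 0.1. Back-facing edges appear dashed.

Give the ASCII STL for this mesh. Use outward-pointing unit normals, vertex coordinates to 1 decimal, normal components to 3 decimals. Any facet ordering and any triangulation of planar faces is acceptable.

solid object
 facet normal -0.560 -0.828 -0.008
  outer loop
   vertex 1.0 2.6 0.1
   vertex 4.8 0.0 3.5
   vertex 0.1 3.2 1.0
  endloop
 endfacet
 facet normal 0.454 -0.386 -0.803
  outer loop
   vertex 4.4 1.4 2.6
   vertex 4.8 0.0 3.5
   vertex 1.0 2.6 0.1
  endloop
 endfacet
 facet normal 0.610 0.559 -0.562
  outer loop
   vertex 4.5 3.2 4.5
   vertex 4.4 1.4 2.6
   vertex 1.0 2.6 0.1
  endloop
 endfacet
 facet normal 0.969 0.152 -0.195
  outer loop
   vertex 4.5 3.2 4.5
   vertex 4.8 0.0 3.5
   vertex 4.4 1.4 2.6
  endloop
 endfacet
 facet normal 0.171 -0.279 0.945
  outer loop
   vertex 4.5 3.2 4.5
   vertex 2.7 2.1 4.5
   vertex 4.8 0.0 3.5
  endloop
 endfacet
 facet normal 0.115 -0.187 0.976
  outer loop
   vertex 4.5 3.2 4.5
   vertex 2.6 3.6 4.8
   vertex 2.7 2.1 4.5
  endloop
 endfacet
 facet normal -0.587 -0.806 0.071
  outer loop
   vertex 3.6 0.9 3.8
   vertex 0.1 3.2 1.0
   vertex 4.8 0.0 3.5
  endloop
 endfacet
 facet normal -0.677 -0.677 0.290
  outer loop
   vertex 3.6 0.9 3.8
   vertex 2.7 2.1 4.5
   vertex 0.1 3.2 1.0
  endloop
 endfacet
 facet normal -0.303 -0.639 0.707
  outer loop
   vertex 3.6 0.9 3.8
   vertex 4.8 0.0 3.5
   vertex 2.7 2.1 4.5
  endloop
 endfacet
 facet normal -0.687 -0.661 0.303
  outer loop
   vertex 0.2 3.6 2.1
   vertex 0.1 3.2 1.0
   vertex 2.7 2.1 4.5
  endloop
 endfacet
 facet normal -0.735 -0.180 0.654
  outer loop
   vertex 0.2 3.6 2.1
   vertex 2.7 2.1 4.5
   vertex 2.6 3.6 4.8
  endloop
 endfacet
 facet normal 0.179 0.971 -0.159
  outer loop
   vertex 0.2 3.6 2.1
   vertex 2.6 3.6 4.8
   vertex 4.5 3.2 4.5
  endloop
 endfacet
 facet normal 0.251 0.902 -0.351
  outer loop
   vertex 0.2 3.6 2.1
   vertex 1.0 2.6 0.1
   vertex 0.1 3.2 1.0
  endloop
 endfacet
 facet normal 0.274 0.900 -0.340
  outer loop
   vertex 0.2 3.6 2.1
   vertex 4.5 3.2 4.5
   vertex 1.0 2.6 0.1
  endloop
 endfacet
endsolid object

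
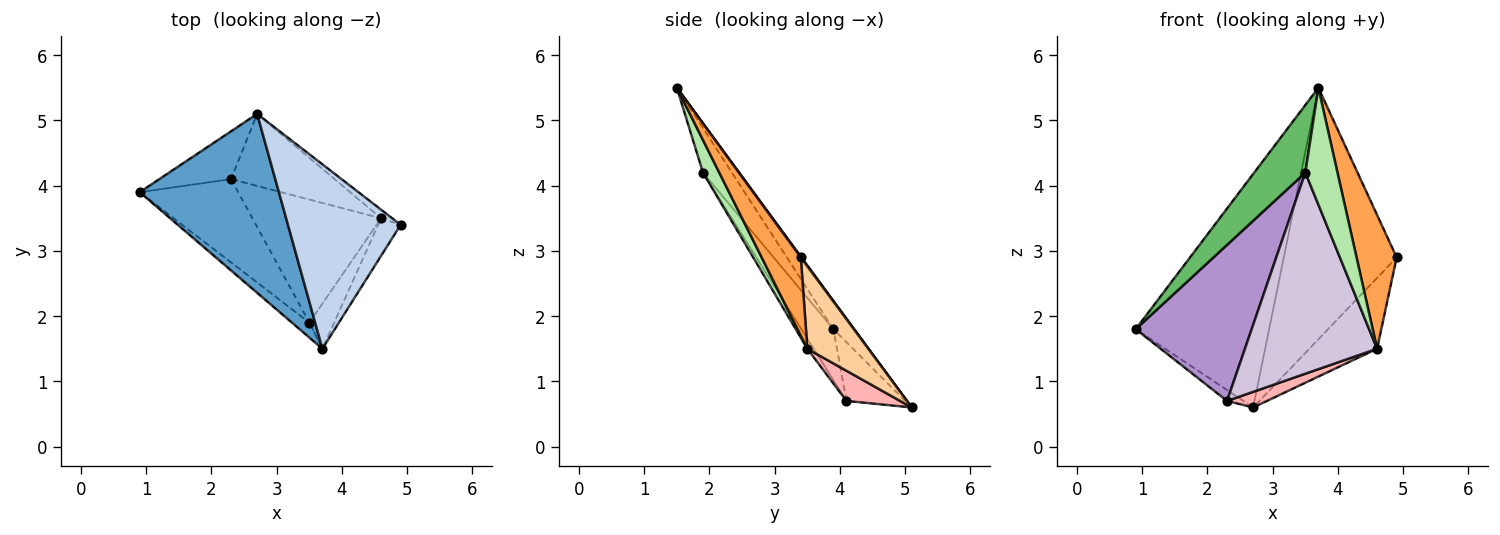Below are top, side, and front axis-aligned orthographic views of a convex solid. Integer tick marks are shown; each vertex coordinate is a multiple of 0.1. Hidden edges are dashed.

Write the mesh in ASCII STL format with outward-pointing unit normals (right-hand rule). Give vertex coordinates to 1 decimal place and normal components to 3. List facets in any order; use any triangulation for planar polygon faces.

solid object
 facet normal -0.123 0.788 0.604
  outer loop
   vertex 2.7 5.1 0.6
   vertex 0.9 3.9 1.8
   vertex 3.7 1.5 5.5
  endloop
 endfacet
 facet normal 0.005 0.806 0.591
  outer loop
   vertex 2.7 5.1 0.6
   vertex 3.7 1.5 5.5
   vertex 4.9 3.4 2.9
  endloop
 endfacet
 facet normal 0.685 -0.702 -0.197
  outer loop
   vertex 4.6 3.5 1.5
   vertex 4.9 3.4 2.9
   vertex 3.7 1.5 5.5
  endloop
 endfacet
 facet normal 0.666 0.740 -0.090
  outer loop
   vertex 4.6 3.5 1.5
   vertex 2.7 5.1 0.6
   vertex 4.9 3.4 2.9
  endloop
 endfacet
 facet normal -0.483 -0.855 -0.189
  outer loop
   vertex 3.5 1.9 4.2
   vertex 3.7 1.5 5.5
   vertex 0.9 3.9 1.8
  endloop
 endfacet
 facet normal 0.428 -0.843 -0.325
  outer loop
   vertex 3.5 1.9 4.2
   vertex 4.6 3.5 1.5
   vertex 3.7 1.5 5.5
  endloop
 endfacet
 facet normal -0.624 0.173 -0.762
  outer loop
   vertex 2.3 4.1 0.7
   vertex 0.9 3.9 1.8
   vertex 2.7 5.1 0.6
  endloop
 endfacet
 facet normal 0.274 -0.204 -0.940
  outer loop
   vertex 2.3 4.1 0.7
   vertex 2.7 5.1 0.6
   vertex 4.6 3.5 1.5
  endloop
 endfacet
 facet normal -0.237 -0.857 -0.457
  outer loop
   vertex 2.3 4.1 0.7
   vertex 3.5 1.9 4.2
   vertex 0.9 3.9 1.8
  endloop
 endfacet
 facet normal -0.041 -0.852 -0.522
  outer loop
   vertex 2.3 4.1 0.7
   vertex 4.6 3.5 1.5
   vertex 3.5 1.9 4.2
  endloop
 endfacet
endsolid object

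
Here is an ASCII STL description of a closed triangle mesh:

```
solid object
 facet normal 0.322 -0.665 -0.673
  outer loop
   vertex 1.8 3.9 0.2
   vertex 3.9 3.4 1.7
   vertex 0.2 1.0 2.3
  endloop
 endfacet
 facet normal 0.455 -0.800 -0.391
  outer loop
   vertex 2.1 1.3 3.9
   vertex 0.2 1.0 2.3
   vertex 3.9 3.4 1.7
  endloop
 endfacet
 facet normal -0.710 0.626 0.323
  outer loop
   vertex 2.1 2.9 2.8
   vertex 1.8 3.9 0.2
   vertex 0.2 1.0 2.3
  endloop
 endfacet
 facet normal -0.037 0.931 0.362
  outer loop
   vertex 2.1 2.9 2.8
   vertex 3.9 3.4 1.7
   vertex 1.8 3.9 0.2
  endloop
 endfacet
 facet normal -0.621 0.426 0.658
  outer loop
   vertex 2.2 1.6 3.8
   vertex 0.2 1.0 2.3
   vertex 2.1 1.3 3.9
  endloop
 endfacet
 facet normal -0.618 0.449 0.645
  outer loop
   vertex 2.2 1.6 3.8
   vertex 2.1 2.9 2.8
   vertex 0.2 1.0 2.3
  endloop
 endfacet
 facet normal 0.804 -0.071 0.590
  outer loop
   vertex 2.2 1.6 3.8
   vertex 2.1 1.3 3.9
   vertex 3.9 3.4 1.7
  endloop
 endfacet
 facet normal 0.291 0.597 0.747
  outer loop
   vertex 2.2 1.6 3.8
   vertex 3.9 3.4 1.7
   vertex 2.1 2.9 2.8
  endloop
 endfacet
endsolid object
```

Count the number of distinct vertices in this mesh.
6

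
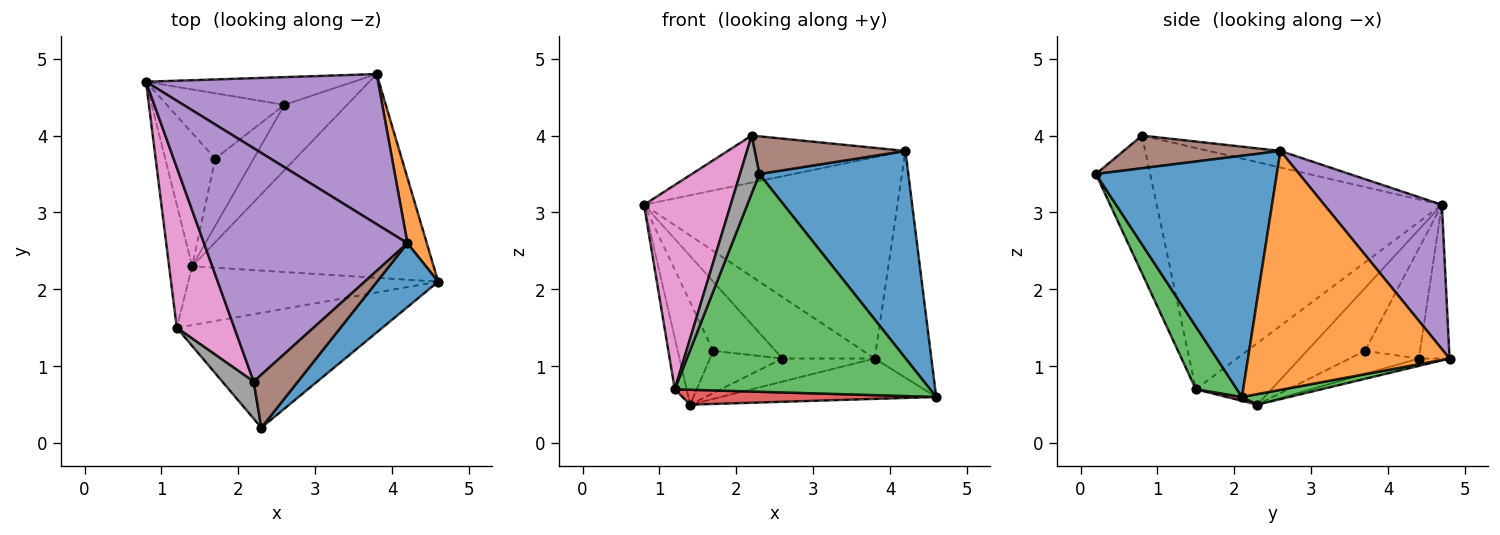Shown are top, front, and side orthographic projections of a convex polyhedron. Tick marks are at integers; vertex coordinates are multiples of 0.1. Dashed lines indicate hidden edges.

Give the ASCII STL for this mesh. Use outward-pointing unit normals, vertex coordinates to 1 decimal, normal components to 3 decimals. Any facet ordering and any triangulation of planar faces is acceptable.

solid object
 facet normal 0.758 -0.624 0.192
  outer loop
   vertex 4.2 2.6 3.8
   vertex 2.3 0.2 3.5
   vertex 4.6 2.1 0.6
  endloop
 endfacet
 facet normal -0.926 0.145 -0.347
  outer loop
   vertex 1.2 1.5 0.7
   vertex 0.8 4.7 3.1
   vertex 1.4 2.3 0.5
  endloop
 endfacet
 facet normal 0.141 -0.876 -0.462
  outer loop
   vertex 1.2 1.5 0.7
   vertex 4.6 2.1 0.6
   vertex 2.3 0.2 3.5
  endloop
 endfacet
 facet normal 0.015 -0.246 -0.969
  outer loop
   vertex 1.2 1.5 0.7
   vertex 1.4 2.3 0.5
   vertex 4.6 2.1 0.6
  endloop
 endfacet
 facet normal -0.080 0.197 0.977
  outer loop
   vertex 2.2 0.8 4.0
   vertex 4.2 2.6 3.8
   vertex 0.8 4.7 3.1
  endloop
 endfacet
 facet normal 0.516 -0.496 0.698
  outer loop
   vertex 2.2 0.8 4.0
   vertex 2.3 0.2 3.5
   vertex 4.2 2.6 3.8
  endloop
 endfacet
 facet normal -0.933 -0.283 0.223
  outer loop
   vertex 2.2 0.8 4.0
   vertex 0.8 4.7 3.1
   vertex 1.2 1.5 0.7
  endloop
 endfacet
 facet normal -0.921 -0.328 0.210
  outer loop
   vertex 2.2 0.8 4.0
   vertex 1.2 1.5 0.7
   vertex 2.3 0.2 3.5
  endloop
 endfacet
 facet normal -0.706 0.432 -0.562
  outer loop
   vertex 1.7 3.7 1.2
   vertex 1.4 2.3 0.5
   vertex 0.8 4.7 3.1
  endloop
 endfacet
 facet normal -0.540 0.612 -0.578
  outer loop
   vertex 1.7 3.7 1.2
   vertex 0.8 4.7 3.1
   vertex 2.6 4.4 1.1
  endloop
 endfacet
 facet normal -0.453 0.474 -0.755
  outer loop
   vertex 1.7 3.7 1.2
   vertex 2.6 4.4 1.1
   vertex 1.4 2.3 0.5
  endloop
 endfacet
 facet normal 0.960 0.270 0.078
  outer loop
   vertex 3.8 4.8 1.1
   vertex 4.2 2.6 3.8
   vertex 4.6 2.1 0.6
  endloop
 endfacet
 facet normal 0.043 0.194 -0.980
  outer loop
   vertex 3.8 4.8 1.1
   vertex 4.6 2.1 0.6
   vertex 1.4 2.3 0.5
  endloop
 endfacet
 facet normal -0.110 0.331 -0.937
  outer loop
   vertex 3.8 4.8 1.1
   vertex 1.4 2.3 0.5
   vertex 2.6 4.4 1.1
  endloop
 endfacet
 facet normal 0.349 0.751 0.560
  outer loop
   vertex 3.8 4.8 1.1
   vertex 0.8 4.7 3.1
   vertex 4.2 2.6 3.8
  endloop
 endfacet
 facet normal -0.291 0.873 -0.393
  outer loop
   vertex 3.8 4.8 1.1
   vertex 2.6 4.4 1.1
   vertex 0.8 4.7 3.1
  endloop
 endfacet
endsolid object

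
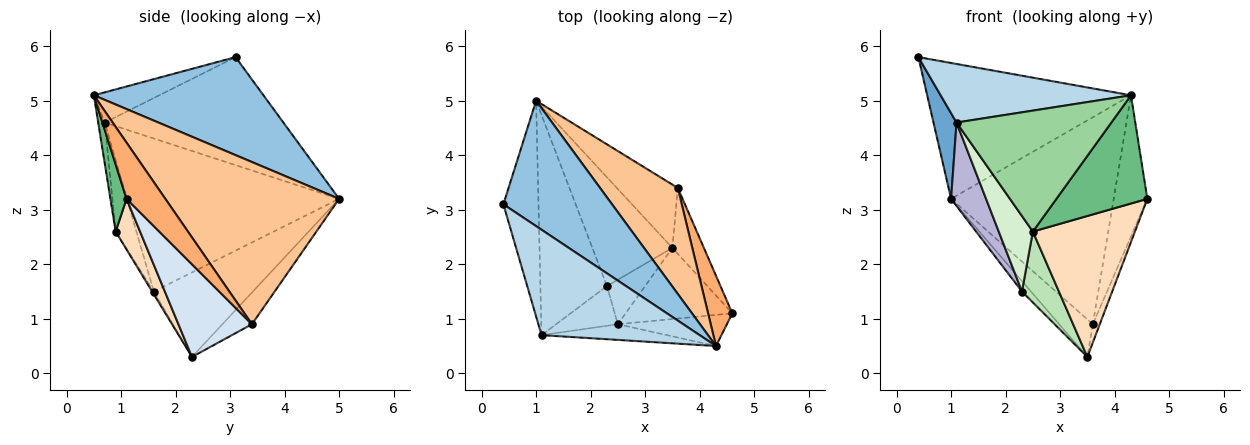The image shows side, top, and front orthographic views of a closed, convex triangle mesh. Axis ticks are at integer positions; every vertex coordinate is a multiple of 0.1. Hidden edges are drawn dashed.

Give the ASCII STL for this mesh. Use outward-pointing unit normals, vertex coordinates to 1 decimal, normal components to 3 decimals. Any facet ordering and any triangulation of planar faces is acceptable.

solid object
 facet normal -0.944 -0.122 -0.307
  outer loop
   vertex 1.1 0.7 4.6
   vertex 0.4 3.1 5.8
   vertex 1.0 5.0 3.2
  endloop
 endfacet
 facet normal 0.522 0.627 0.579
  outer loop
   vertex 4.3 0.5 5.1
   vertex 1.0 5.0 3.2
   vertex 0.4 3.1 5.8
  endloop
 endfacet
 facet normal -0.165 -0.479 0.862
  outer loop
   vertex 4.3 0.5 5.1
   vertex 0.4 3.1 5.8
   vertex 1.1 0.7 4.6
  endloop
 endfacet
 facet normal 0.943 0.089 -0.321
  outer loop
   vertex 3.6 3.4 0.9
   vertex 4.6 1.1 3.2
   vertex 3.5 2.3 0.3
  endloop
 endfacet
 facet normal -0.408 0.465 -0.785
  outer loop
   vertex 3.6 3.4 0.9
   vertex 3.5 2.3 0.3
   vertex 1.0 5.0 3.2
  endloop
 endfacet
 facet normal 0.719 0.622 0.310
  outer loop
   vertex 3.6 3.4 0.9
   vertex 4.3 0.5 5.1
   vertex 4.6 1.1 3.2
  endloop
 endfacet
 facet normal 0.689 0.645 0.330
  outer loop
   vertex 3.6 3.4 0.9
   vertex 1.0 5.0 3.2
   vertex 4.3 0.5 5.1
  endloop
 endfacet
 facet normal 0.209 -0.873 -0.441
  outer loop
   vertex 2.5 0.9 2.6
   vertex 3.5 2.3 0.3
   vertex 4.6 1.1 3.2
  endloop
 endfacet
 facet normal 0.168 -0.947 -0.273
  outer loop
   vertex 2.5 0.9 2.6
   vertex 4.6 1.1 3.2
   vertex 4.3 0.5 5.1
  endloop
 endfacet
 facet normal -0.042 -0.991 -0.128
  outer loop
   vertex 2.5 0.9 2.6
   vertex 4.3 0.5 5.1
   vertex 1.1 0.7 4.6
  endloop
 endfacet
 facet normal -0.038 -0.846 -0.532
  outer loop
   vertex 2.3 1.6 1.5
   vertex 3.5 2.3 0.3
   vertex 2.5 0.9 2.6
  endloop
 endfacet
 facet normal -0.474 -0.779 -0.410
  outer loop
   vertex 2.3 1.6 1.5
   vertex 2.5 0.9 2.6
   vertex 1.1 0.7 4.6
  endloop
 endfacet
 facet normal -0.725 0.066 -0.686
  outer loop
   vertex 2.3 1.6 1.5
   vertex 1.0 5.0 3.2
   vertex 3.5 2.3 0.3
  endloop
 endfacet
 facet normal -0.907 -0.149 -0.394
  outer loop
   vertex 2.3 1.6 1.5
   vertex 1.1 0.7 4.6
   vertex 1.0 5.0 3.2
  endloop
 endfacet
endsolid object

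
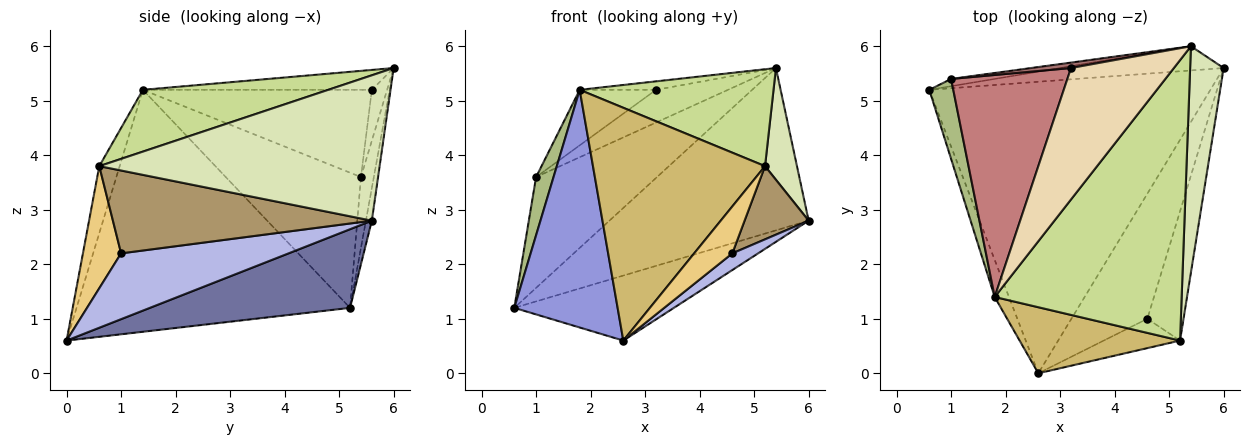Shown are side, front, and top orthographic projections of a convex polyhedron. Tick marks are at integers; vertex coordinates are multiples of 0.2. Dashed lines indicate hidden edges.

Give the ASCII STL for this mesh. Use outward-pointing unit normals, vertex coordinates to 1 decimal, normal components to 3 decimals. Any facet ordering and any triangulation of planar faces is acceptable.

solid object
 facet normal 0.263 0.210 -0.942
  outer loop
   vertex 2.6 0.0 0.6
   vertex 0.6 5.2 1.2
   vertex 6.0 5.6 2.8
  endloop
 endfacet
 facet normal -0.030 0.989 -0.148
  outer loop
   vertex 5.4 6.0 5.6
   vertex 6.0 5.6 2.8
   vertex 0.6 5.2 1.2
  endloop
 endfacet
 facet normal -0.934 -0.353 -0.055
  outer loop
   vertex 1.8 1.4 5.2
   vertex 0.6 5.2 1.2
   vertex 2.6 0.0 0.6
  endloop
 endfacet
 facet normal 0.652 -0.100 -0.752
  outer loop
   vertex 4.6 1.0 2.2
   vertex 2.6 0.0 0.6
   vertex 6.0 5.6 2.8
  endloop
 endfacet
 facet normal -0.106 0.992 -0.065
  outer loop
   vertex 1.0 5.4 3.6
   vertex 5.4 6.0 5.6
   vertex 0.6 5.2 1.2
  endloop
 endfacet
 facet normal -0.977 -0.126 0.173
  outer loop
   vertex 1.0 5.4 3.6
   vertex 0.6 5.2 1.2
   vertex 1.8 1.4 5.2
  endloop
 endfacet
 facet normal 0.298 -0.312 0.902
  outer loop
   vertex 5.2 0.6 3.8
   vertex 5.4 6.0 5.6
   vertex 1.8 1.4 5.2
  endloop
 endfacet
 facet normal 0.968 -0.110 0.223
  outer loop
   vertex 5.2 0.6 3.8
   vertex 6.0 5.6 2.8
   vertex 5.4 6.0 5.6
  endloop
 endfacet
 facet normal 0.894 -0.221 -0.390
  outer loop
   vertex 5.2 0.6 3.8
   vertex 4.6 1.0 2.2
   vertex 6.0 5.6 2.8
  endloop
 endfacet
 facet normal -0.113 -0.956 0.271
  outer loop
   vertex 5.2 0.6 3.8
   vertex 1.8 1.4 5.2
   vertex 2.6 0.0 0.6
  endloop
 endfacet
 facet normal 0.647 -0.647 -0.404
  outer loop
   vertex 5.2 0.6 3.8
   vertex 2.6 0.0 0.6
   vertex 4.6 1.0 2.2
  endloop
 endfacet
 facet normal -0.190 0.063 0.980
  outer loop
   vertex 3.2 5.6 5.2
   vertex 1.8 1.4 5.2
   vertex 5.4 6.0 5.6
  endloop
 endfacet
 facet normal -0.205 0.965 0.161
  outer loop
   vertex 3.2 5.6 5.2
   vertex 5.4 6.0 5.6
   vertex 1.0 5.4 3.6
  endloop
 endfacet
 facet normal -0.588 0.196 0.784
  outer loop
   vertex 3.2 5.6 5.2
   vertex 1.0 5.4 3.6
   vertex 1.8 1.4 5.2
  endloop
 endfacet
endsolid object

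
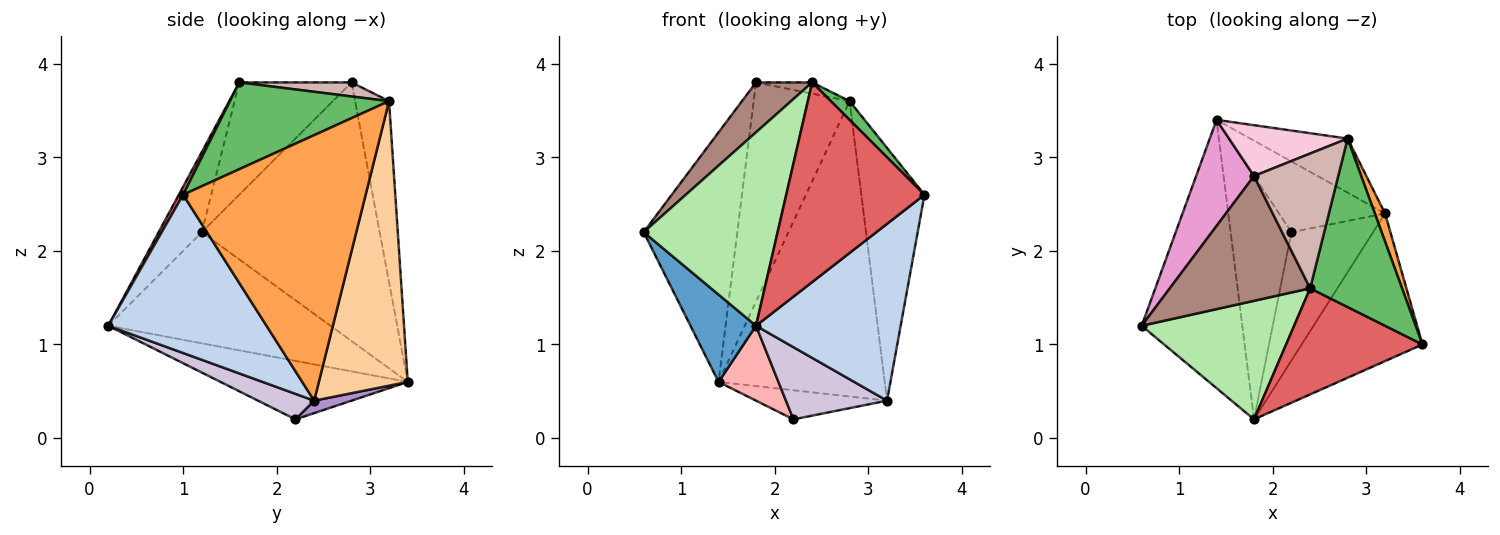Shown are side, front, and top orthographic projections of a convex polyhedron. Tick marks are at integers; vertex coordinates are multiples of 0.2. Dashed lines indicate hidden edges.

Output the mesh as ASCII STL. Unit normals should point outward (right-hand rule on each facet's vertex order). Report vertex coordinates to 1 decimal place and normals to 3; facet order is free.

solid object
 facet normal -0.724 -0.213 -0.656
  outer loop
   vertex 1.8 0.2 1.2
   vertex 0.6 1.2 2.2
   vertex 1.4 3.4 0.6
  endloop
 endfacet
 facet normal 0.643 -0.588 -0.491
  outer loop
   vertex 3.2 2.4 0.4
   vertex 3.6 1.0 2.6
   vertex 1.8 0.2 1.2
  endloop
 endfacet
 facet normal 0.944 0.327 0.036
  outer loop
   vertex 3.2 2.4 0.4
   vertex 2.8 3.2 3.6
   vertex 3.6 1.0 2.6
  endloop
 endfacet
 facet normal 0.466 0.870 -0.159
  outer loop
   vertex 3.2 2.4 0.4
   vertex 1.4 3.4 0.6
   vertex 2.8 3.2 3.6
  endloop
 endfacet
 facet normal 0.684 -0.081 0.725
  outer loop
   vertex 2.4 1.6 3.8
   vertex 3.6 1.0 2.6
   vertex 2.8 3.2 3.6
  endloop
 endfacet
 facet normal -0.265 -0.822 0.504
  outer loop
   vertex 2.4 1.6 3.8
   vertex 0.6 1.2 2.2
   vertex 1.8 0.2 1.2
  endloop
 endfacet
 facet normal 0.028 -0.883 0.469
  outer loop
   vertex 2.4 1.6 3.8
   vertex 1.8 0.2 1.2
   vertex 3.6 1.0 2.6
  endloop
 endfacet
 facet normal -0.677 -0.217 -0.704
  outer loop
   vertex 2.2 2.2 0.2
   vertex 1.8 0.2 1.2
   vertex 1.4 3.4 0.6
  endloop
 endfacet
 facet normal 0.108 0.379 -0.919
  outer loop
   vertex 2.2 2.2 0.2
   vertex 1.4 3.4 0.6
   vertex 3.2 2.4 0.4
  endloop
 endfacet
 facet normal 0.263 -0.473 -0.841
  outer loop
   vertex 2.2 2.2 0.2
   vertex 3.2 2.4 0.4
   vertex 1.8 0.2 1.2
  endloop
 endfacet
 facet normal -0.596 -0.298 0.745
  outer loop
   vertex 1.8 2.8 3.8
   vertex 0.6 1.2 2.2
   vertex 2.4 1.6 3.8
  endloop
 endfacet
 facet normal 0.164 0.082 0.983
  outer loop
   vertex 1.8 2.8 3.8
   vertex 2.4 1.6 3.8
   vertex 2.8 3.2 3.6
  endloop
 endfacet
 facet normal -0.868 0.457 0.194
  outer loop
   vertex 1.8 2.8 3.8
   vertex 1.4 3.4 0.6
   vertex 0.6 1.2 2.2
  endloop
 endfacet
 facet normal -0.326 0.921 0.213
  outer loop
   vertex 1.8 2.8 3.8
   vertex 2.8 3.2 3.6
   vertex 1.4 3.4 0.6
  endloop
 endfacet
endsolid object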